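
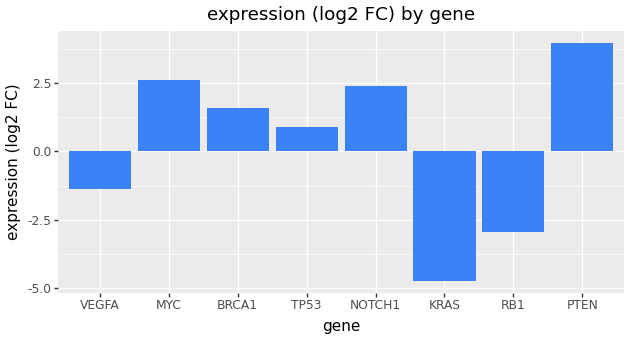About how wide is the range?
≈ 9

Max PTEN ≈ 4, min KRAS ≈ -5; range ≈ 9.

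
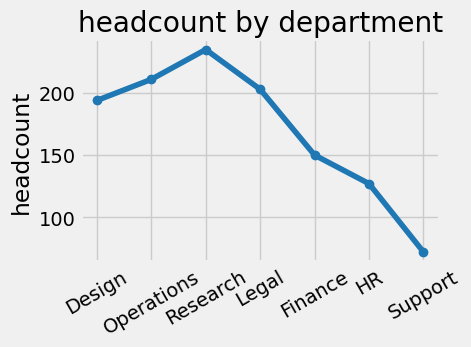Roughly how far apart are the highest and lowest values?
Max Research ≈ 240, min Support ≈ 80; range ≈ 160.

≈ 160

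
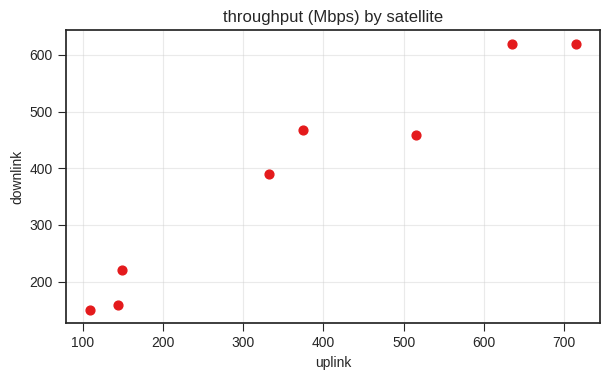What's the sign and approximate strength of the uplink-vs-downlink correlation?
positive, strong

Points are positively correlated; strong (|r| ≈ 1.0).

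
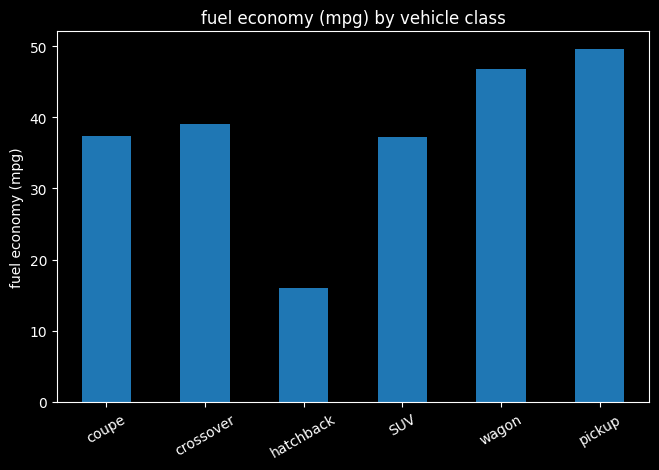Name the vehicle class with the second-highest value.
wagon

Top 3: pickup ≈ 50, wagon ≈ 45, crossover ≈ 40.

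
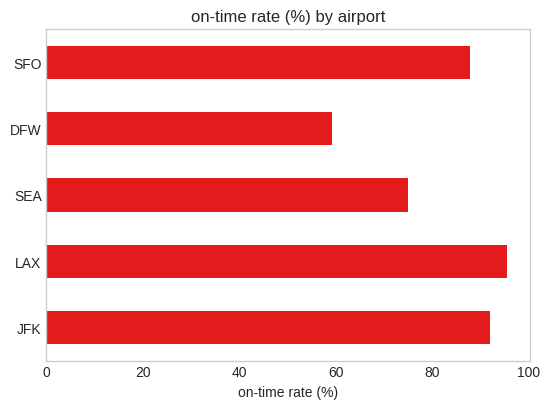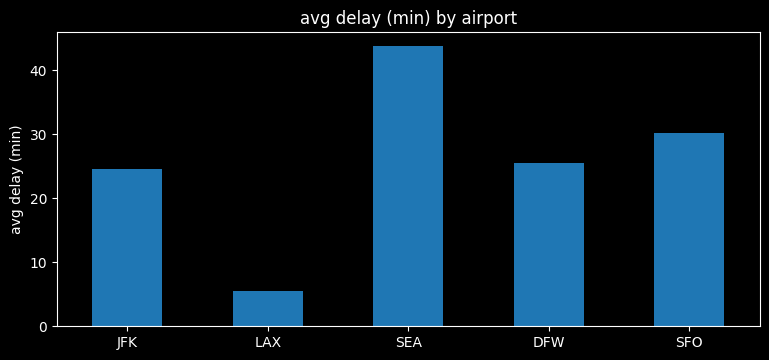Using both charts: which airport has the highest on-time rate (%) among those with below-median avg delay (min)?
LAX

Chart 2 median avg delay (min) ≈ 25; below-median airports: JFK, LAX. Among those, LAX has the highest on-time rate (%) (≈ 100).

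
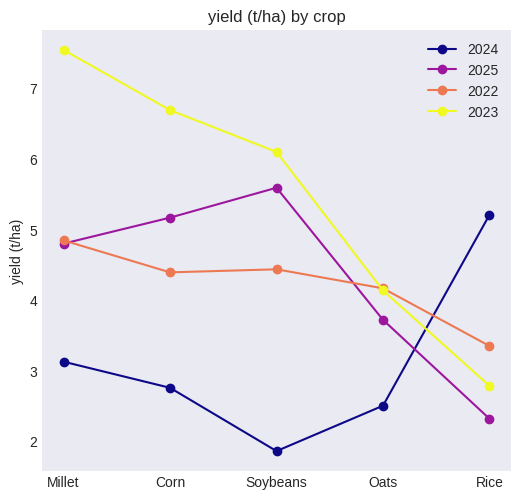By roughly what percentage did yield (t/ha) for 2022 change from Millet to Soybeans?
Millet ≈ 5.0, Soybeans ≈ 4.5; (4.5 − 5.0) / 5.0 ≈ -10%.

≈ -10%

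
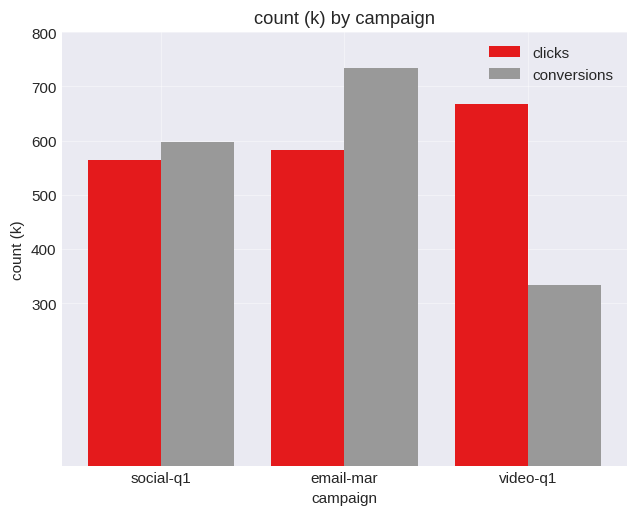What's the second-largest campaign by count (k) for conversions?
social-q1

Top 3 for conversions: email-mar ≈ 700, social-q1 ≈ 600, video-q1 ≈ 300.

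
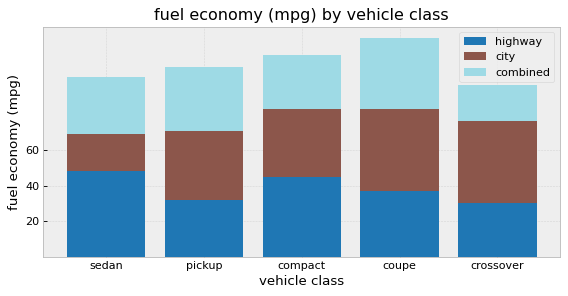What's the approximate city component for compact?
city top ≈ 80, bottom ≈ 40; segment ≈ 40.

≈ 40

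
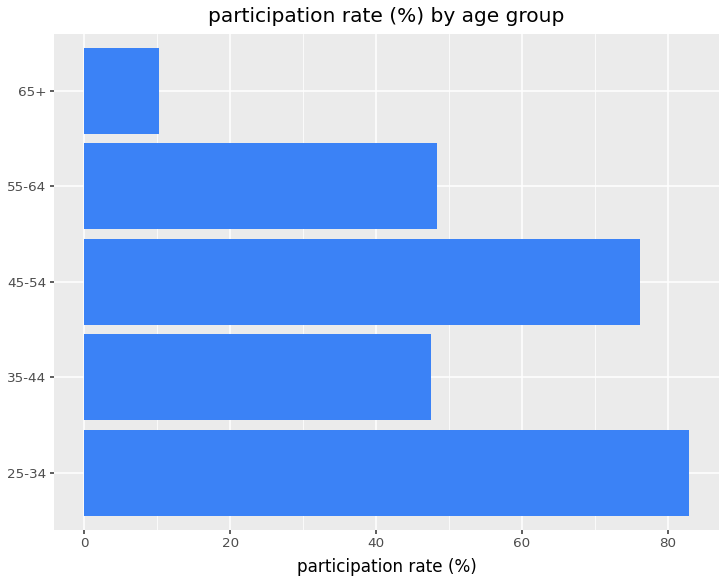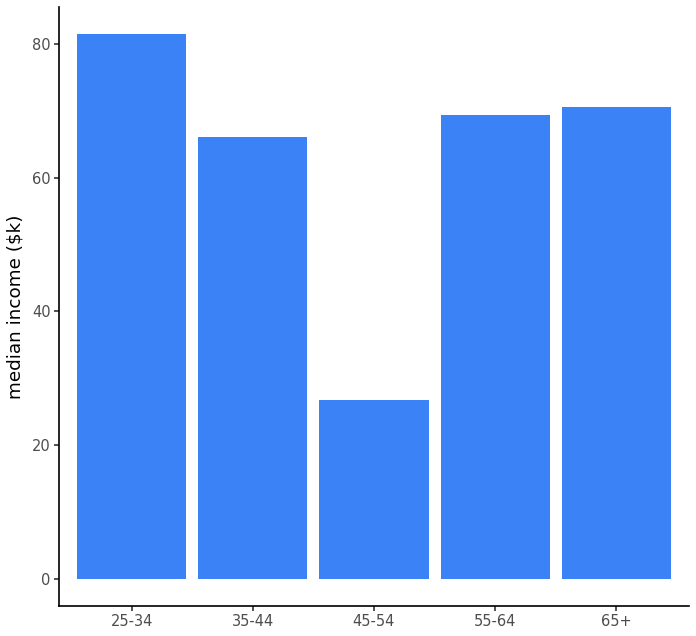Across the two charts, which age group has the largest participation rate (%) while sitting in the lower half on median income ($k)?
45-54

Chart 2 median median income ($k) ≈ 70; below-median age groups: 35-44, 45-54. Among those, 45-54 has the highest participation rate (%) (≈ 80).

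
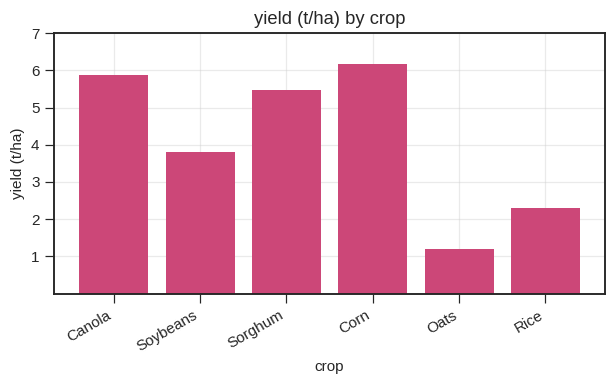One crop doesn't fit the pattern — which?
Oats ≈ 1; the rest sit between ≈ 2 and ≈ 6.

Oats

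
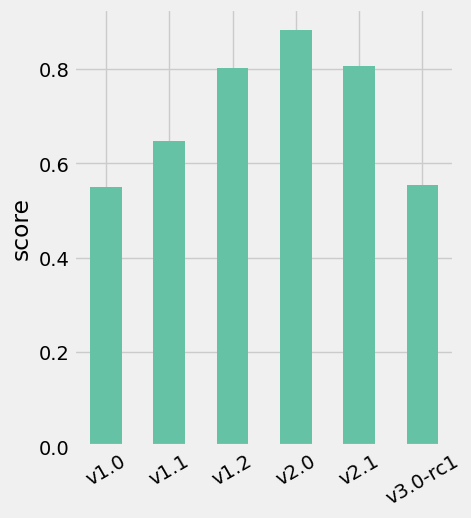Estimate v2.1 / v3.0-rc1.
≈ 1.33×

v2.1 ≈ 0.8, v3.0-rc1 ≈ 0.6; 0.8/0.6 ≈ 1.33.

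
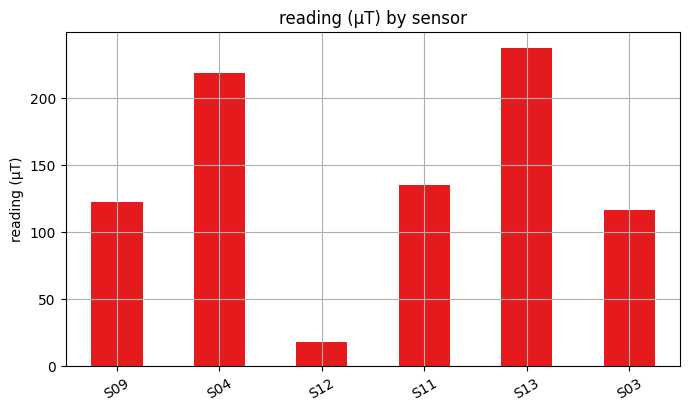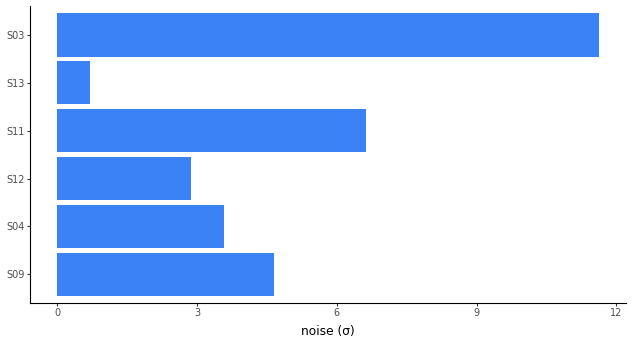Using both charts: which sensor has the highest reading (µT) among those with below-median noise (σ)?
Chart 2 median noise (σ) ≈ 4; below-median sensors: S04, S12, S13. Among those, S13 has the highest reading (µT) (≈ 250).

S13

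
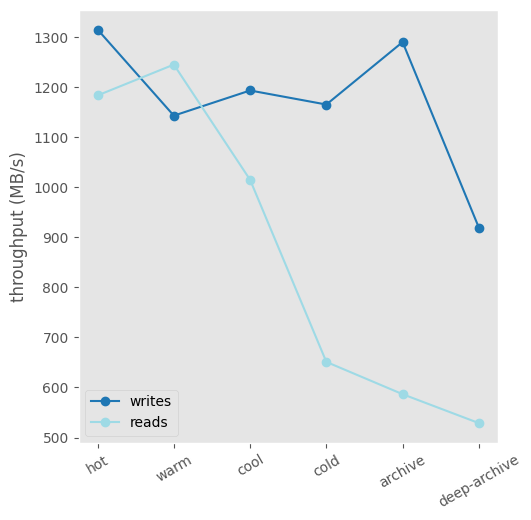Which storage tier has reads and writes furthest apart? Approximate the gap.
archive: reads ≈ 600, writes ≈ 1300 → gap ≈ 700. Next-largest (cold) is only ≈ 500.

archive, ≈ 700 MB/s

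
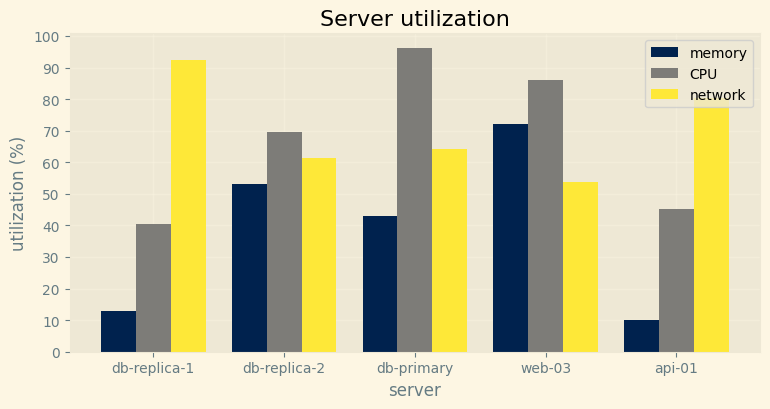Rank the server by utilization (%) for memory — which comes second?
db-replica-2

Top 3 for memory: web-03 ≈ 70, db-replica-2 ≈ 50, db-primary ≈ 40.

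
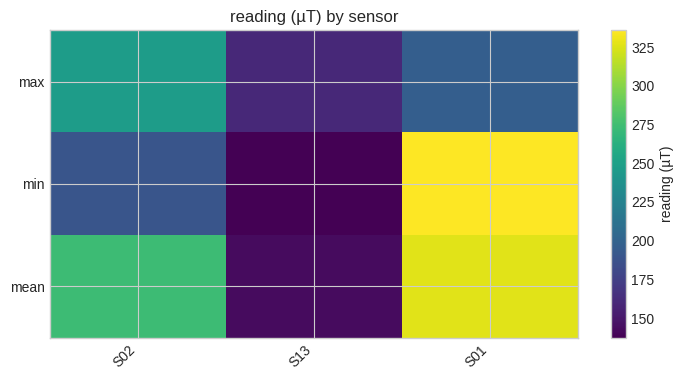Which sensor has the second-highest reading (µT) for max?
S01

Top 3 for max: S02 ≈ 240, S01 ≈ 200, S13 ≈ 160.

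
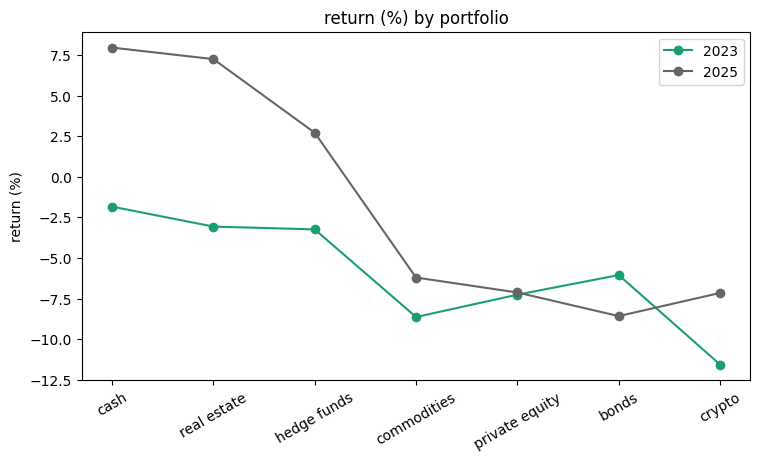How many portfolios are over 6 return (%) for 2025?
2

Above 6: cash, real estate.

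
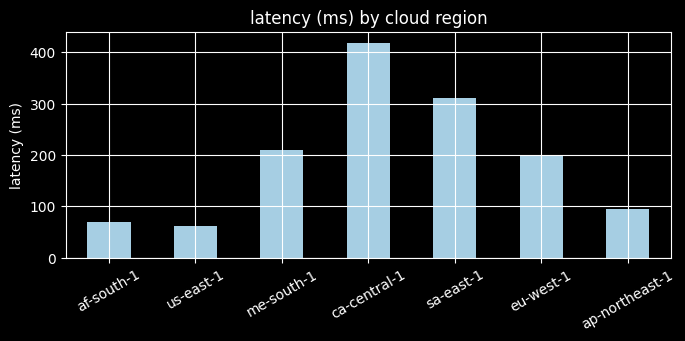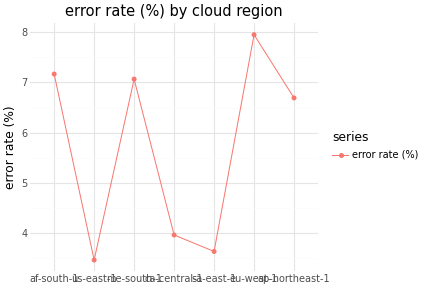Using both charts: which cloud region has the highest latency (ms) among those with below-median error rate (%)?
Chart 2 median error rate (%) ≈ 7; below-median cloud regions: us-east-1, ca-central-1, sa-east-1. Among those, ca-central-1 has the highest latency (ms) (≈ 400).

ca-central-1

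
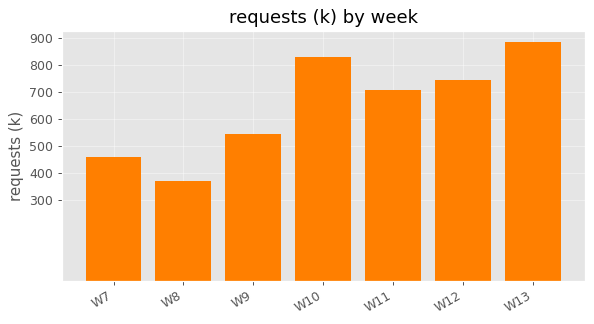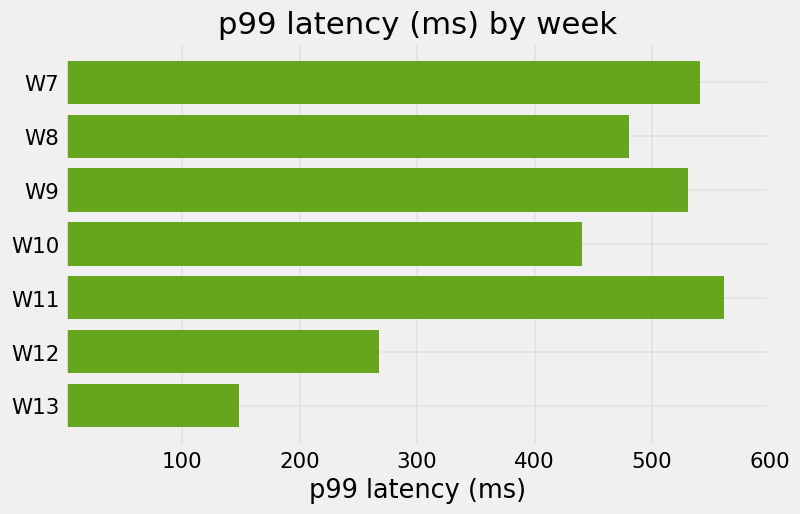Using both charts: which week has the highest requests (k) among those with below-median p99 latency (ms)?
Chart 2 median p99 latency (ms) ≈ 500; below-median weeks: W10, W12, W13. Among those, W13 has the highest requests (k) (≈ 900).

W13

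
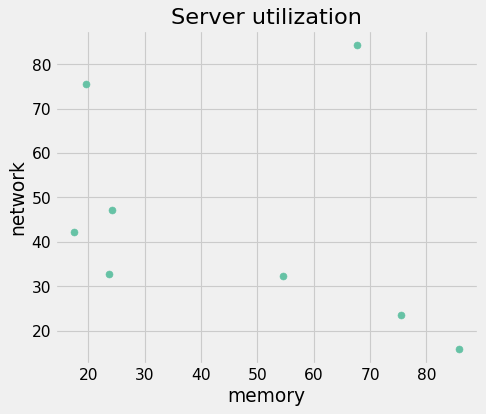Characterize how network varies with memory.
Points are negatively correlated; weak (|r| ≈ 0.3).

negative, weak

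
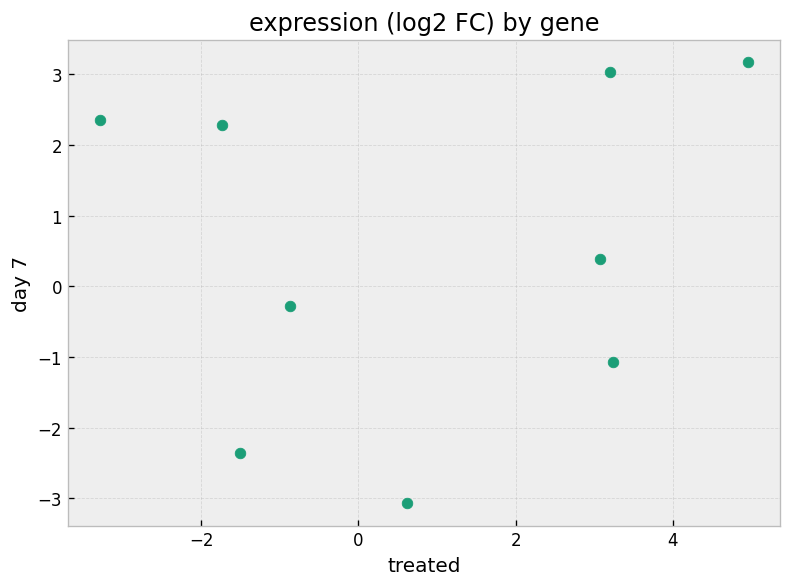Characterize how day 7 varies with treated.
Points are roughly uncorrelated; weak (|r| ≈ 0.2).

no clear correlation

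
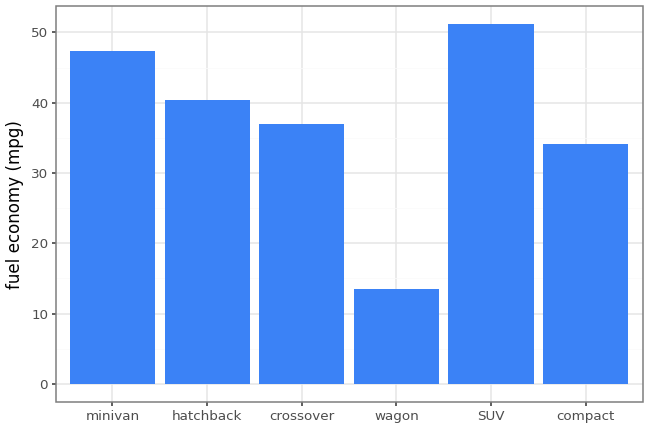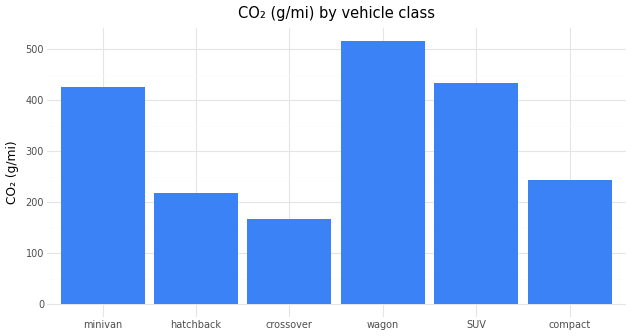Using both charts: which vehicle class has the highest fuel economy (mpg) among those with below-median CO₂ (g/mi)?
Chart 2 median CO₂ (g/mi) ≈ 350; below-median vehicle classes: hatchback, crossover, compact. Among those, hatchback has the highest fuel economy (mpg) (≈ 40).

hatchback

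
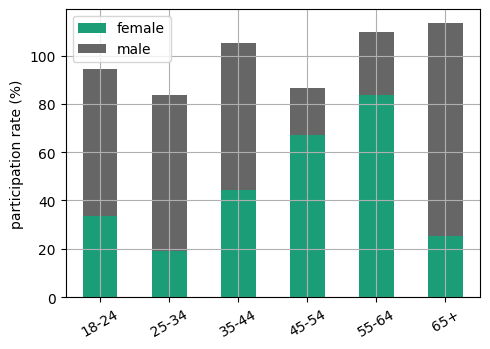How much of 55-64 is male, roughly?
male top ≈ 110, bottom ≈ 80; segment ≈ 30.

≈ 30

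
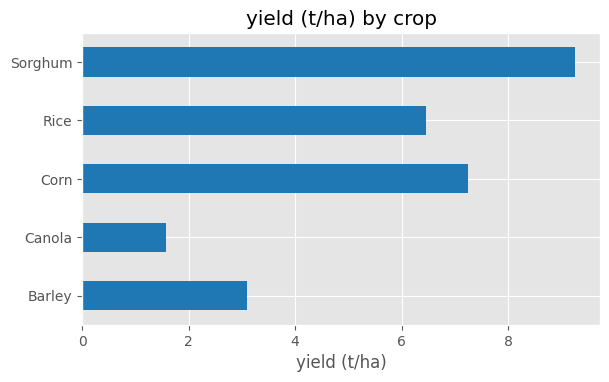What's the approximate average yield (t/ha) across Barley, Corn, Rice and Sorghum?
≈ 6

(3 + 7 + 6 + 9) / 4 ≈ 6.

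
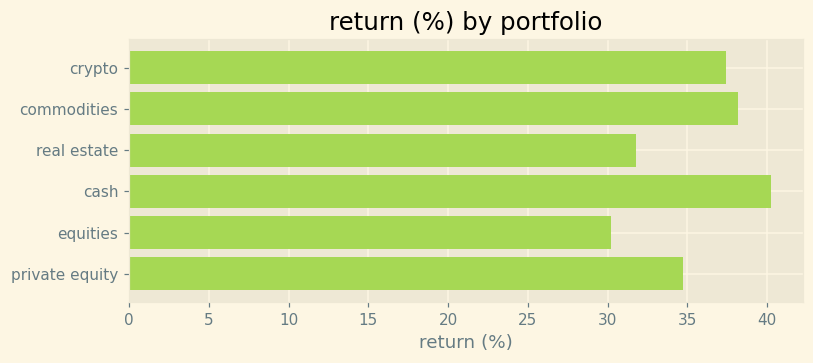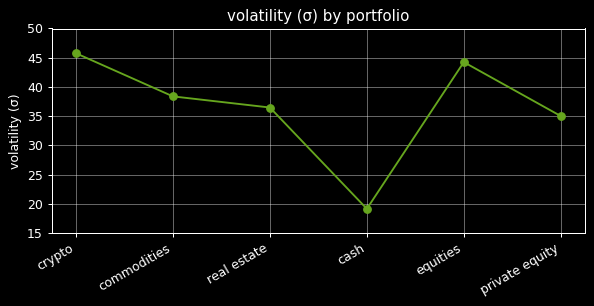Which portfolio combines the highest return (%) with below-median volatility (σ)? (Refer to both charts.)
Chart 2 median volatility (σ) ≈ 35; below-median portfolios: real estate, cash, private equity. Among those, cash has the highest return (%) (≈ 40).

cash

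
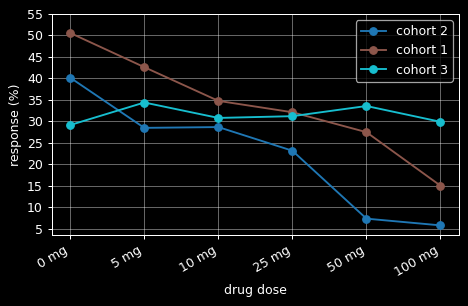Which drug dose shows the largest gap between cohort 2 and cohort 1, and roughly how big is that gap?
50 mg: cohort 2 ≈ 5, cohort 1 ≈ 25 → gap ≈ 20. Next-largest (5 mg) is only ≈ 15.

50 mg, ≈ 20 %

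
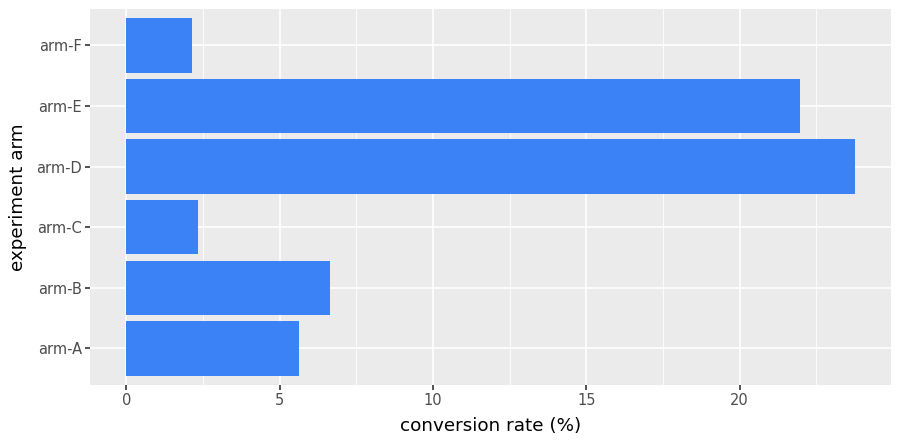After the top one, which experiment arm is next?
arm-E

Top 3: arm-D ≈ 24, arm-E ≈ 22, arm-B ≈ 6.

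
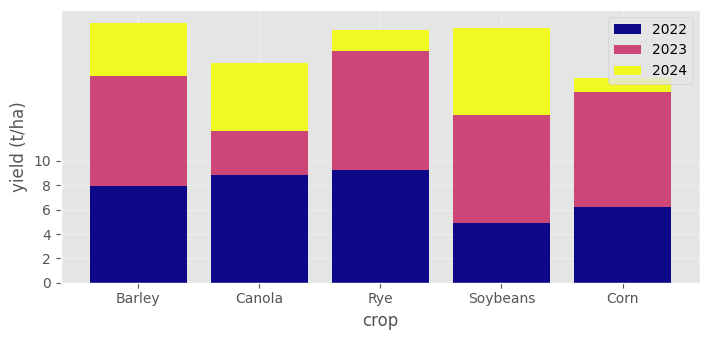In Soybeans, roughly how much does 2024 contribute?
2024 top ≈ 20, bottom ≈ 14; segment ≈ 6.

≈ 6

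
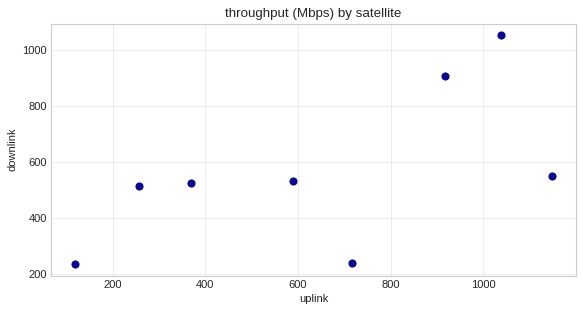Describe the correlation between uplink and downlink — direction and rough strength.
positive, moderate

Points are positively correlated; moderate (|r| ≈ 0.6).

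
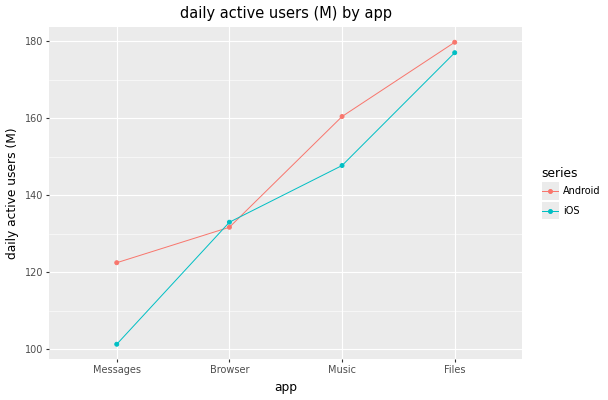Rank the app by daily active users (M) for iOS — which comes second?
Music

Top 3 for iOS: Files ≈ 180, Music ≈ 150, Browser ≈ 130.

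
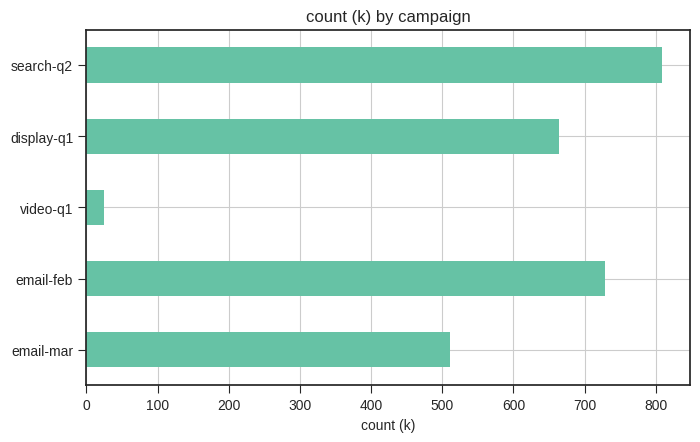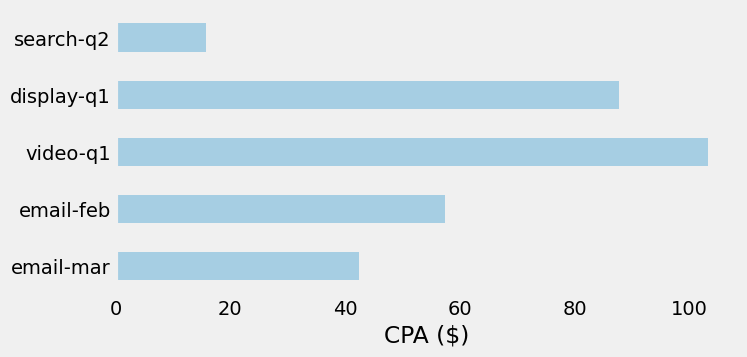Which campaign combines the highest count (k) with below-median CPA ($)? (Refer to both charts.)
Chart 2 median CPA ($) ≈ 60; below-median campaigns: email-mar, search-q2. Among those, search-q2 has the highest count (k) (≈ 800).

search-q2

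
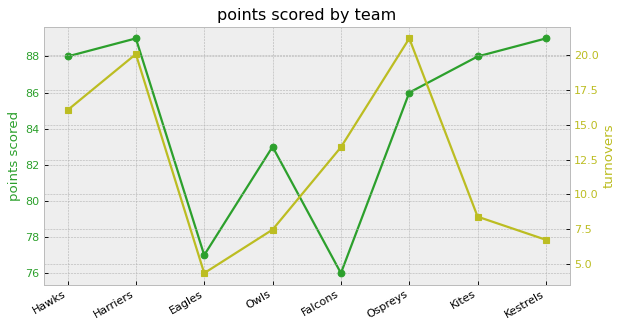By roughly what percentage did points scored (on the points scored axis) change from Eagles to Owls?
Eagles ≈ 76, Owls ≈ 84; (84 − 76) / 76 ≈ +10.5%.

≈ +10.5%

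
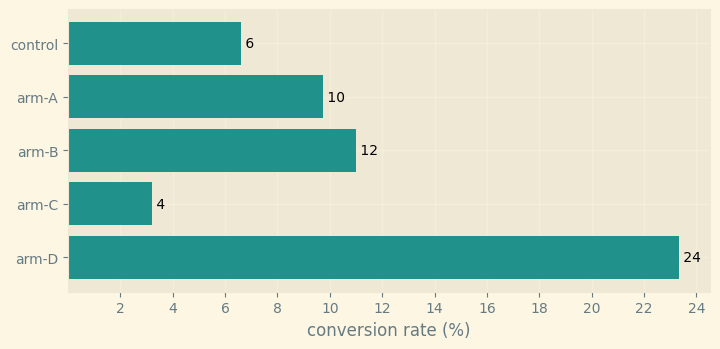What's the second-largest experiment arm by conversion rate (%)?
Top 3: arm-D ≈ 24, arm-B ≈ 12, arm-A ≈ 10.

arm-B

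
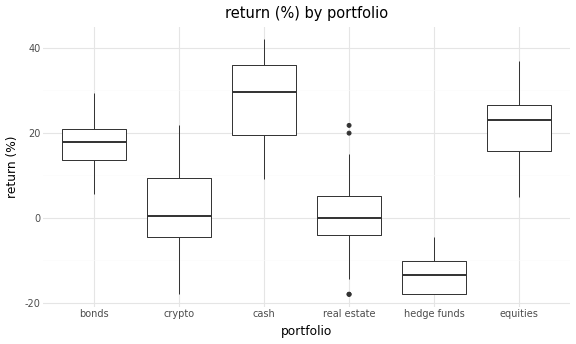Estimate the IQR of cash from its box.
Q3 ≈ 35, Q1 ≈ 20; IQR ≈ 15.

≈ 15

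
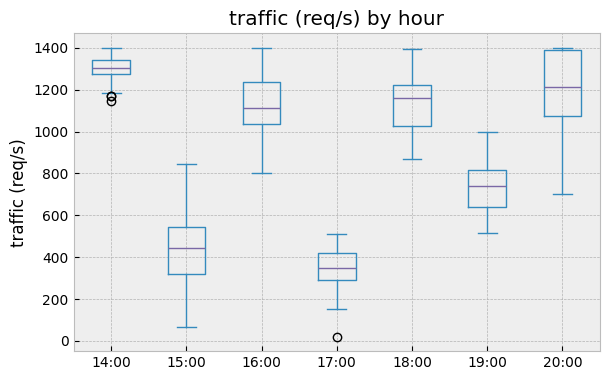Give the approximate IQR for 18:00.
≈ 200

Q3 ≈ 1200, Q1 ≈ 1000; IQR ≈ 200.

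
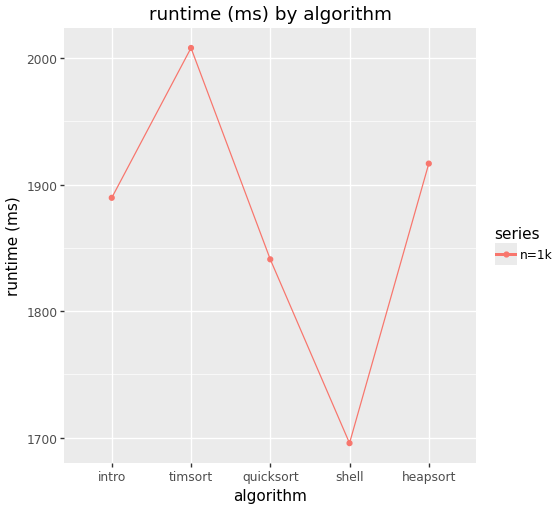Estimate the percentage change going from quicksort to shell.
quicksort ≈ 1850, shell ≈ 1700; (1700 − 1850) / 1850 ≈ -8.1%.

≈ -8.1%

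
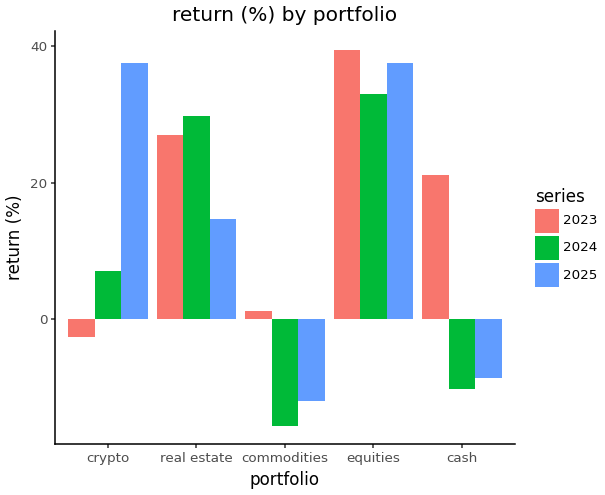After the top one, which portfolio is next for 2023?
Top 3 for 2023: equities ≈ 40, real estate ≈ 25, cash ≈ 20.

real estate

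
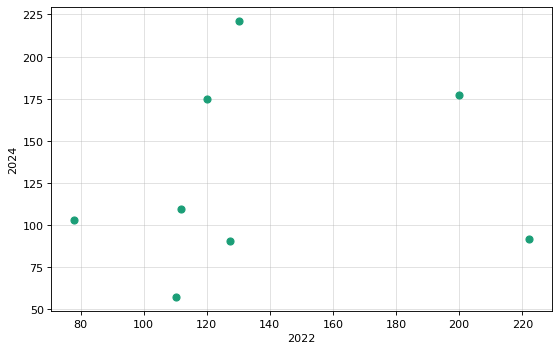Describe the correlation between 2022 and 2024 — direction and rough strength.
Points are roughly uncorrelated; weak (|r| ≈ 0.1).

no clear correlation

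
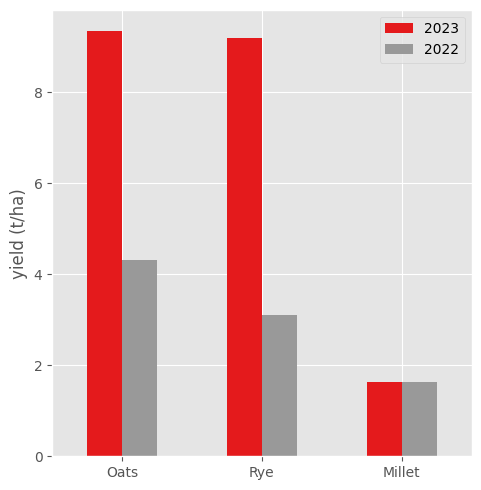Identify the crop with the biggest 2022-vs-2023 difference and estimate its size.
Rye, ≈ 6 t/ha

Rye: 2022 ≈ 3, 2023 ≈ 9 → gap ≈ 6. Next-largest (Oats) is only ≈ 5.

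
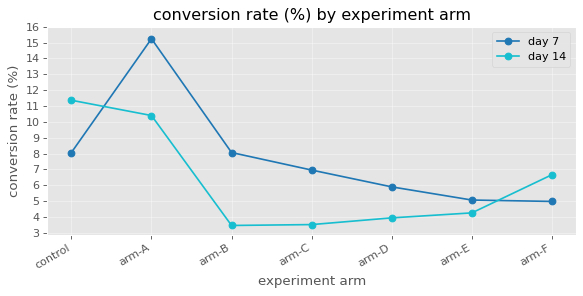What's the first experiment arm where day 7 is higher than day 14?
arm-A

control: day 7 ≈ 8 vs day 14 ≈ 11 (not yet); arm-A: day 7 ≈ 15 vs day 14 ≈ 10 (first crossover).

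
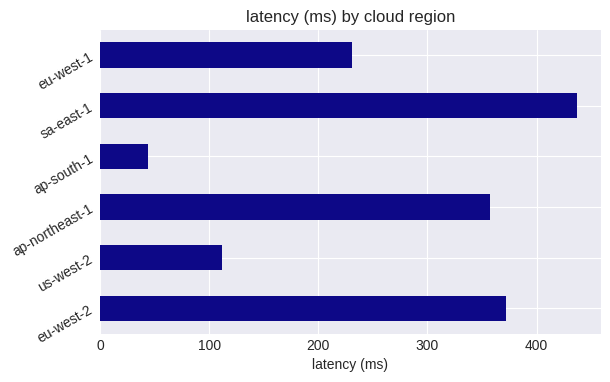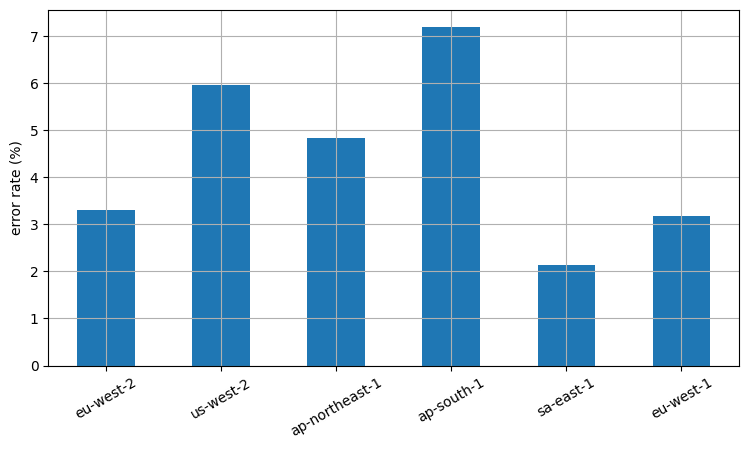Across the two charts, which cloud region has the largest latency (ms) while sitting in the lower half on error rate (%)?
sa-east-1

Chart 2 median error rate (%) ≈ 4; below-median cloud regions: eu-west-2, sa-east-1, eu-west-1. Among those, sa-east-1 has the highest latency (ms) (≈ 450).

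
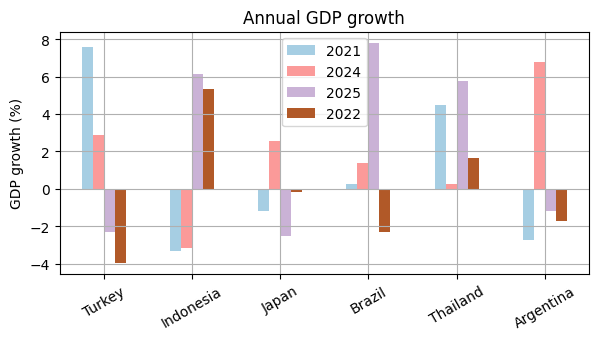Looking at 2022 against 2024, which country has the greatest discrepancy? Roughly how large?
Argentina: 2022 ≈ -2, 2024 ≈ 7 → gap ≈ 9. Next-largest (Indonesia) is only ≈ 8.

Argentina, ≈ 9 %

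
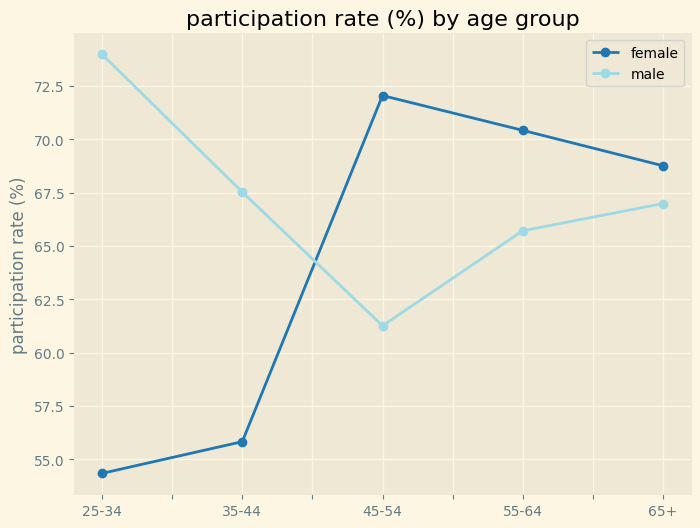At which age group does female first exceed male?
45-54

35-44: female ≈ 56 vs male ≈ 68 (not yet); 45-54: female ≈ 72 vs male ≈ 62 (first crossover).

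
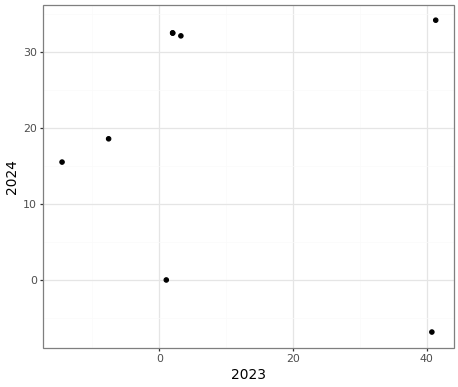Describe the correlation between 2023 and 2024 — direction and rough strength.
Points are roughly uncorrelated; weak (|r| ≈ 0.1).

no clear correlation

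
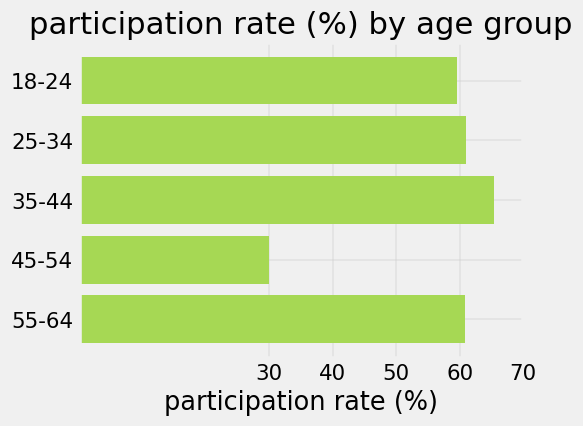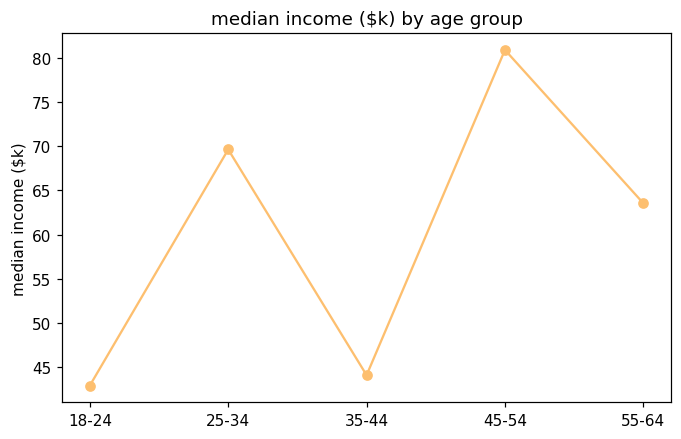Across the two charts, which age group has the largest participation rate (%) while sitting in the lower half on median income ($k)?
35-44

Chart 2 median median income ($k) ≈ 60; below-median age groups: 18-24, 35-44. Among those, 35-44 has the highest participation rate (%) (≈ 70).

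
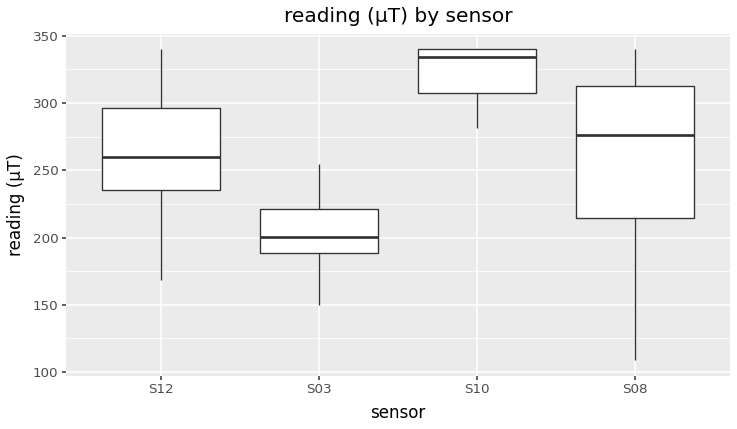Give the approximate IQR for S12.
Q3 ≈ 300, Q1 ≈ 240; IQR ≈ 60.

≈ 60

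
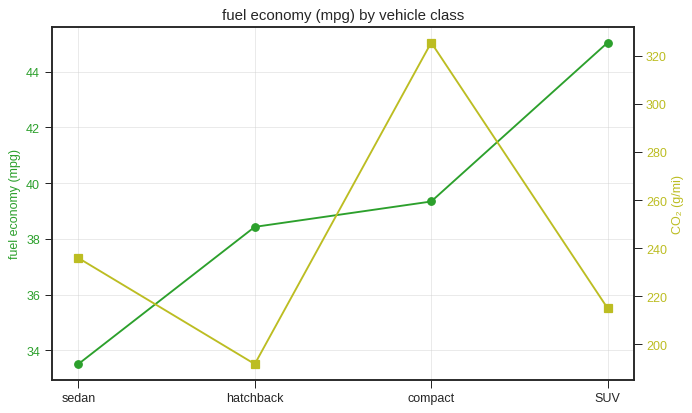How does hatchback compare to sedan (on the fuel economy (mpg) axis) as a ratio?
≈ 1.12×

hatchback ≈ 38, sedan ≈ 34; 38/34 ≈ 1.12.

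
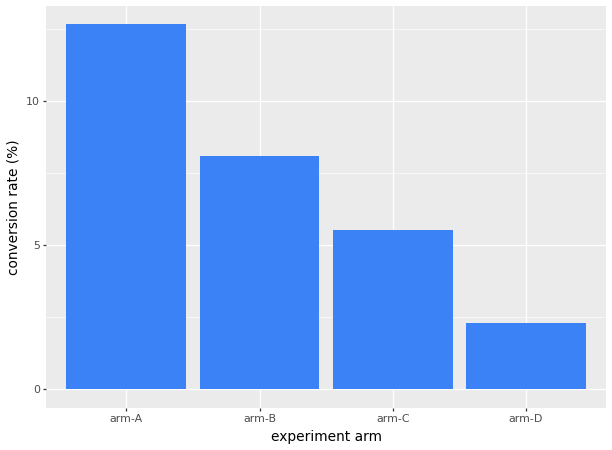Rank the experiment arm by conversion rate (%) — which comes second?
Top 3: arm-A ≈ 12, arm-B ≈ 8, arm-C ≈ 6.

arm-B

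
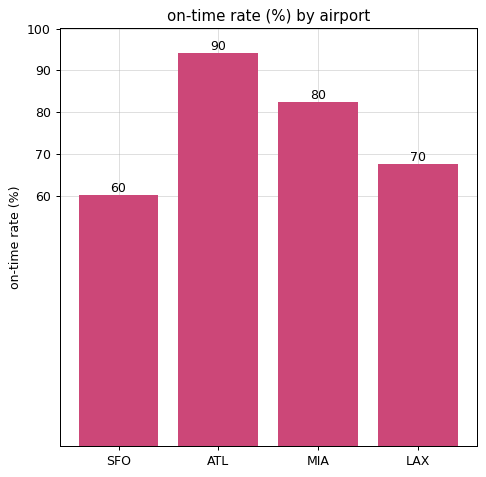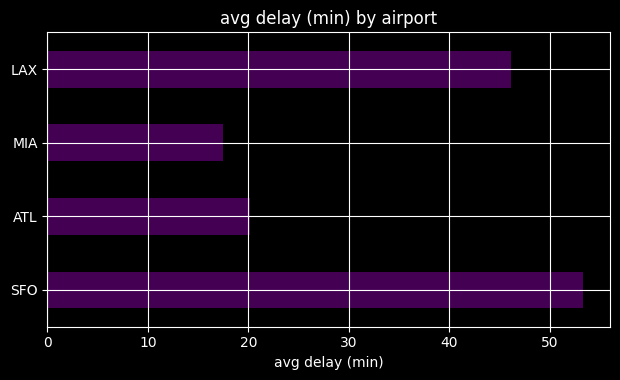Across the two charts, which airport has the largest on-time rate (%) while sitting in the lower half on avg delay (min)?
ATL

Chart 2 median avg delay (min) ≈ 35; below-median airports: ATL, MIA. Among those, ATL has the highest on-time rate (%) (≈ 90).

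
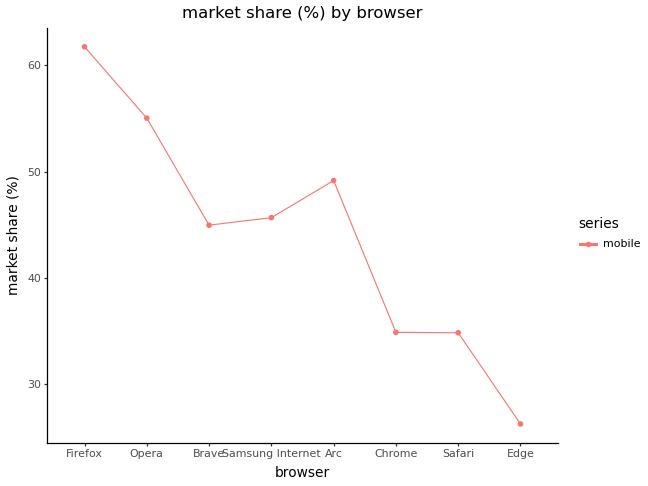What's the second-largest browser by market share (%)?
Top 3: Firefox ≈ 60, Opera ≈ 55, Arc ≈ 50.

Opera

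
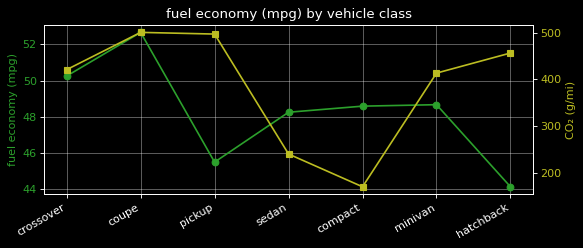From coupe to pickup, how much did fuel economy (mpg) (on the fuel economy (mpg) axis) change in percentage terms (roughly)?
coupe ≈ 53, pickup ≈ 46; (46 − 53) / 53 ≈ -13.2%.

≈ -13.2%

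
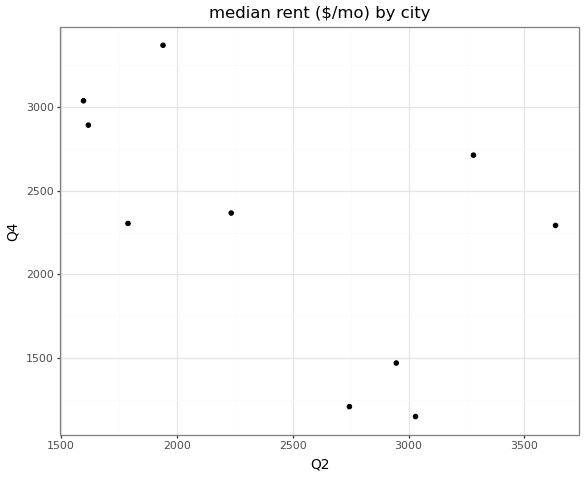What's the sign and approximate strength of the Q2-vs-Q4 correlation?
Points are negatively correlated; moderate (|r| ≈ 0.5).

negative, moderate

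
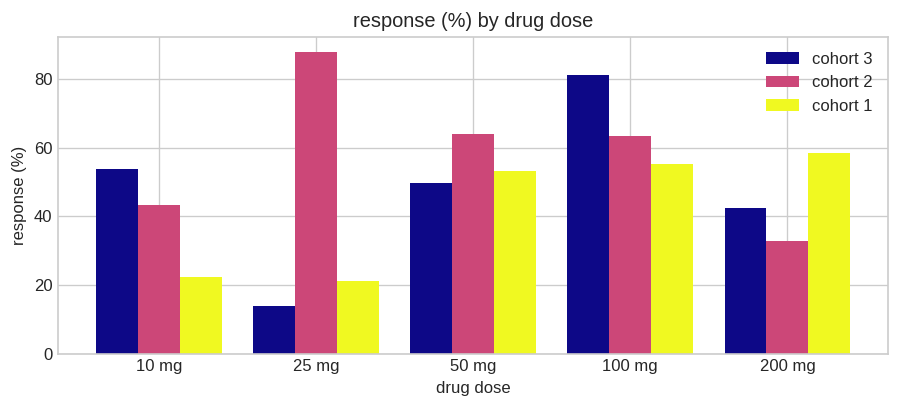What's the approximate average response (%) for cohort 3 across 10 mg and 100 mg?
(50 + 80) / 2 ≈ 65.

≈ 65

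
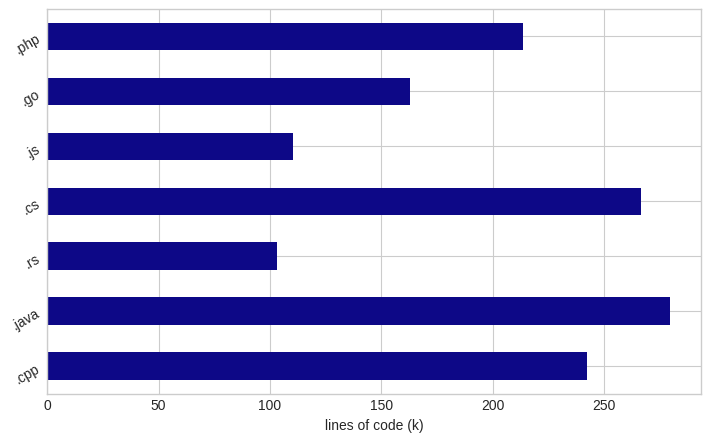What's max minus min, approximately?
Max .java ≈ 275, min .rs ≈ 100; range ≈ 175.

≈ 175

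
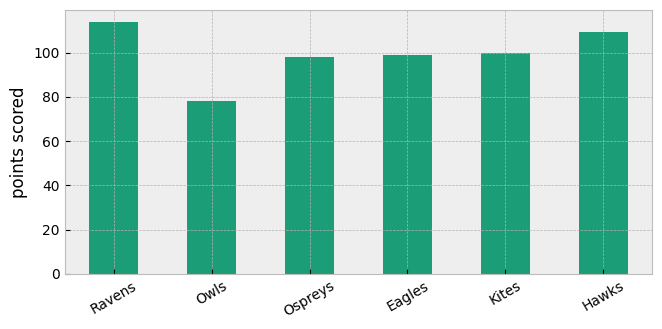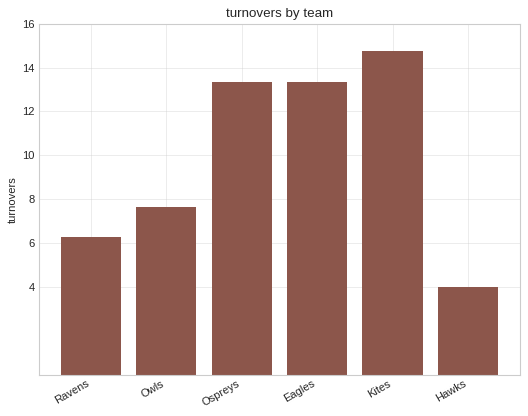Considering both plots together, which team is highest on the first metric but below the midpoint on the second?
Ravens

Chart 2 median turnovers ≈ 10; below-median teams: Ravens, Owls, Hawks. Among those, Ravens has the highest points scored (≈ 120).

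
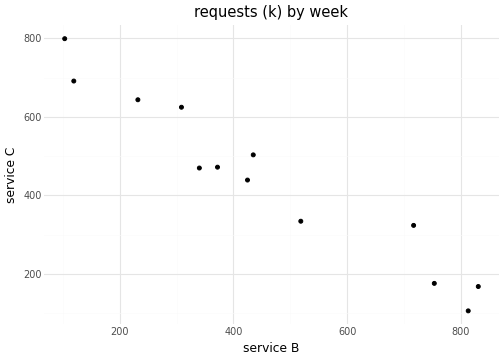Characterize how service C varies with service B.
negative, strong

Points are negatively correlated; strong (|r| ≈ 1.0).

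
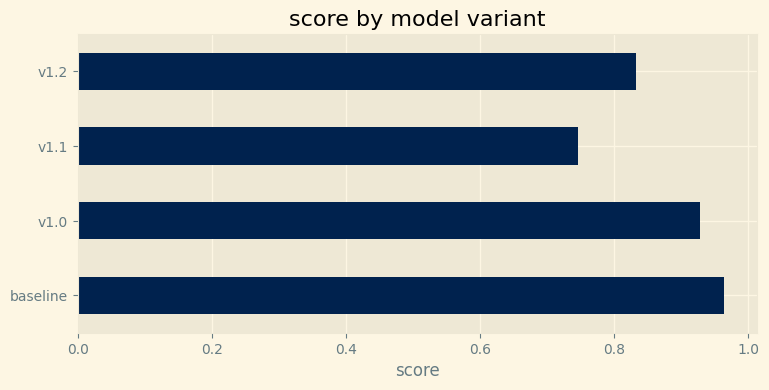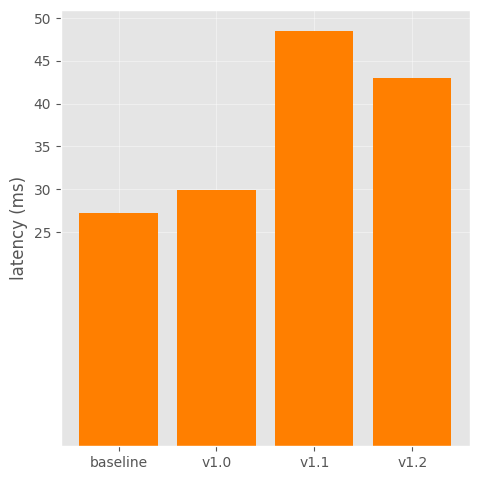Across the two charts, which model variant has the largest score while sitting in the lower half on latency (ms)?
Chart 2 median latency (ms) ≈ 35; below-median model variants: baseline, v1.0. Among those, baseline has the highest score (≈ 1).

baseline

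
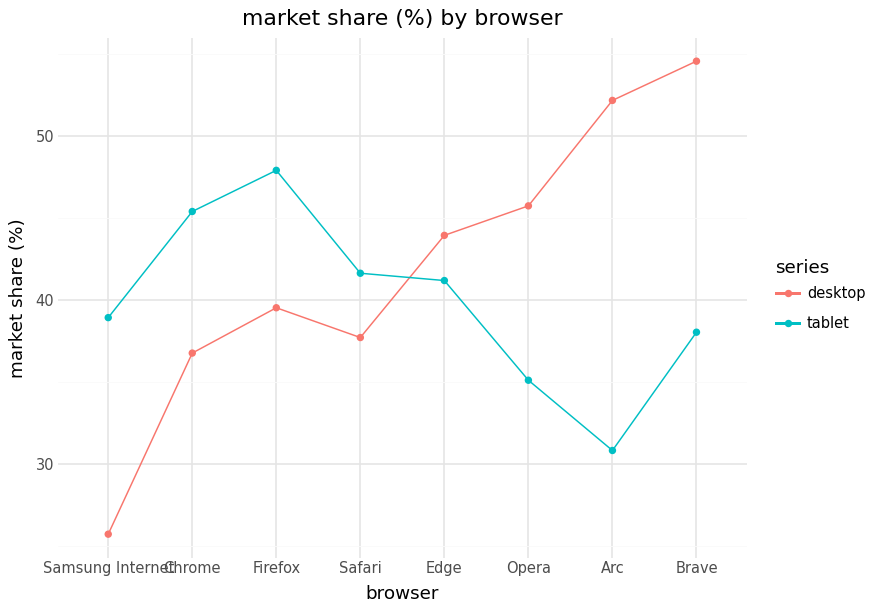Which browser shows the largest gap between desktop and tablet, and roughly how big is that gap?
Arc: desktop ≈ 50, tablet ≈ 30 → gap ≈ 20. Next-largest (Brave) is only ≈ 15.

Arc, ≈ 20 %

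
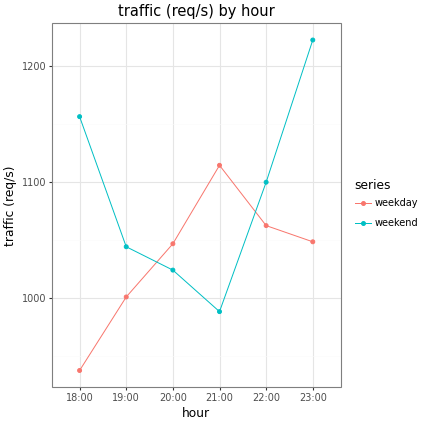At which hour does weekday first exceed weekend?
20:00

19:00: weekday ≈ 1000 vs weekend ≈ 1050 (not yet); 20:00: weekday ≈ 1050 vs weekend ≈ 1025 (first crossover).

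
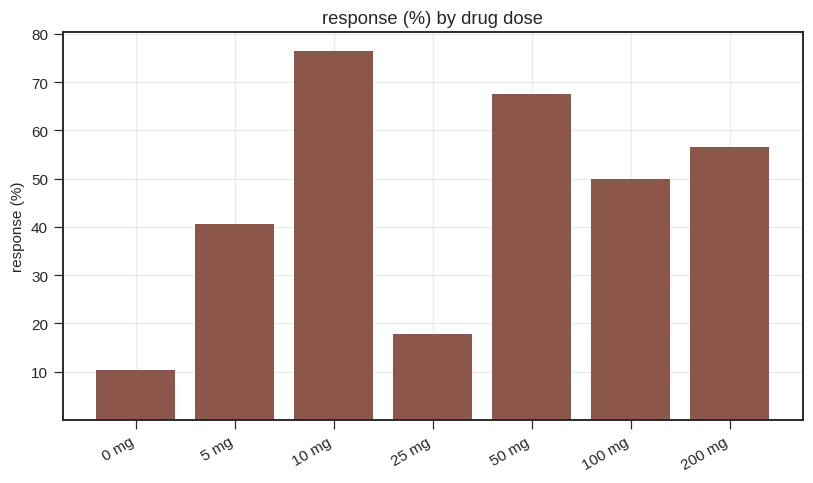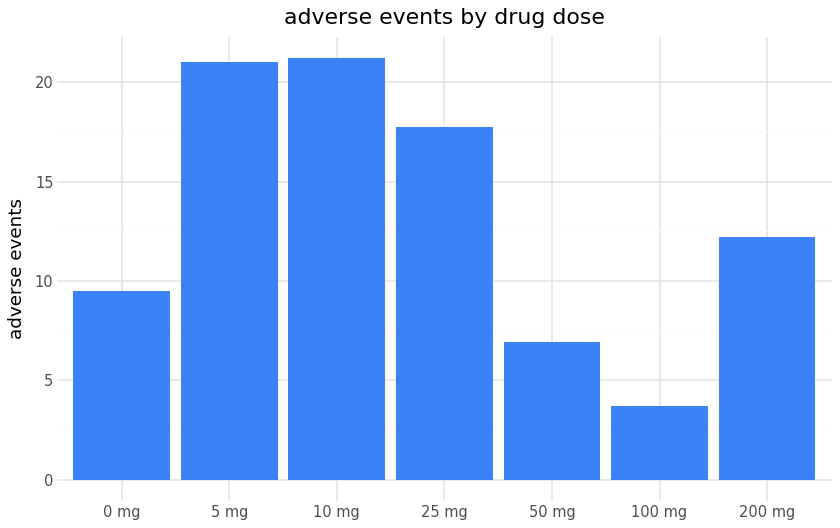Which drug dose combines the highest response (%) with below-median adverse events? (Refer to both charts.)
Chart 2 median adverse events ≈ 12; below-median drug doses: 0 mg, 50 mg, 100 mg. Among those, 50 mg has the highest response (%) (≈ 70).

50 mg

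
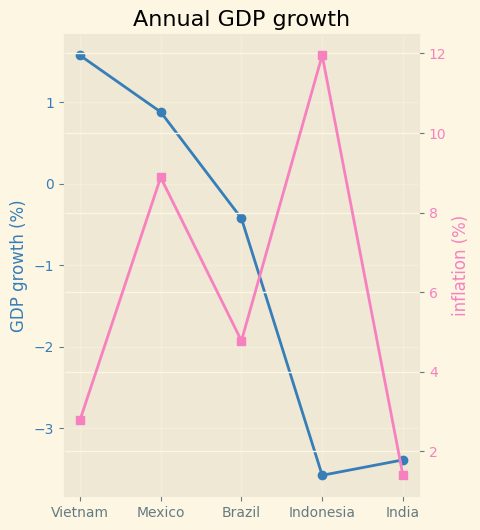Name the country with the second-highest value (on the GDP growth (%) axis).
Top 3 (on the GDP growth (%) axis): Vietnam ≈ 1.5, Mexico ≈ 1.0, Brazil ≈ -0.5.

Mexico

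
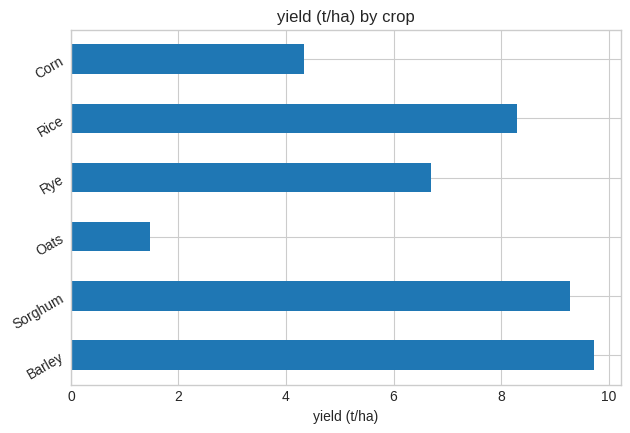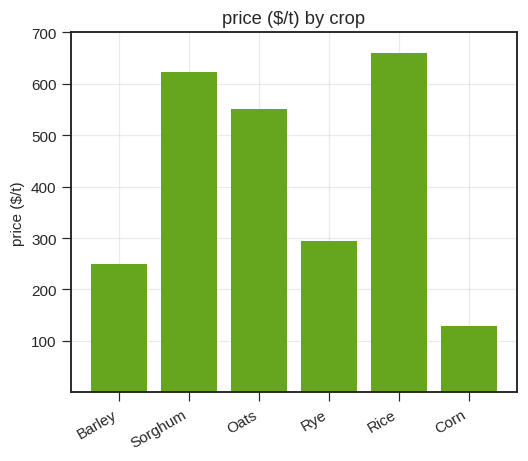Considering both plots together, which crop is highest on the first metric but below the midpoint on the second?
Chart 2 median price ($/t) ≈ 400; below-median crops: Barley, Rye, Corn. Among those, Barley has the highest yield (t/ha) (≈ 10).

Barley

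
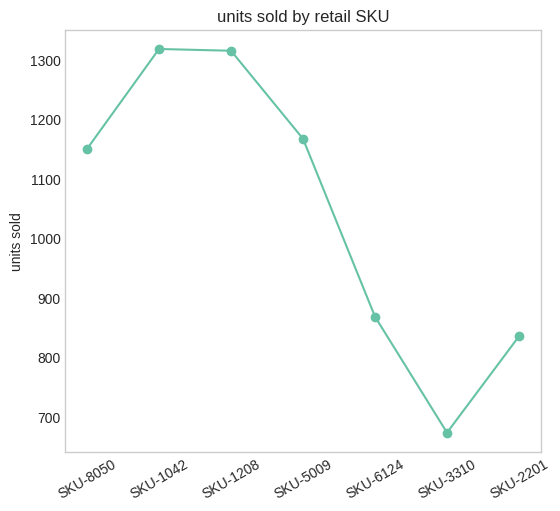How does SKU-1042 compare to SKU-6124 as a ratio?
SKU-1042 ≈ 1300, SKU-6124 ≈ 900; 1300/900 ≈ 1.44.

≈ 1.44×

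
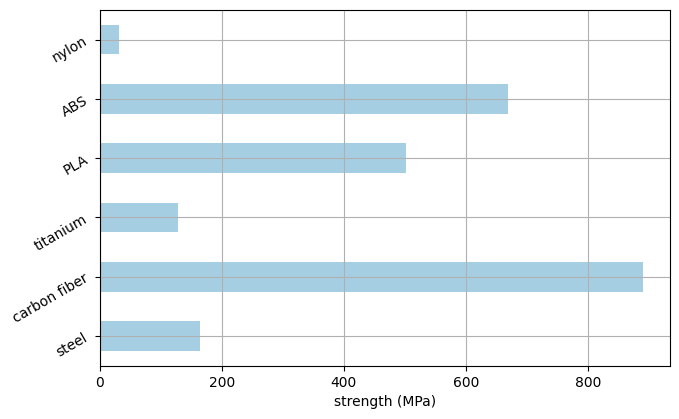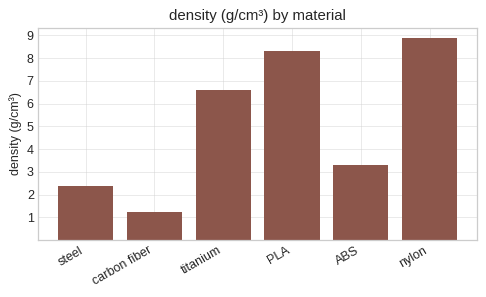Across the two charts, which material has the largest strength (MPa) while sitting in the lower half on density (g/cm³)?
carbon fiber

Chart 2 median density (g/cm³) ≈ 5; below-median materials: steel, carbon fiber, ABS. Among those, carbon fiber has the highest strength (MPa) (≈ 900).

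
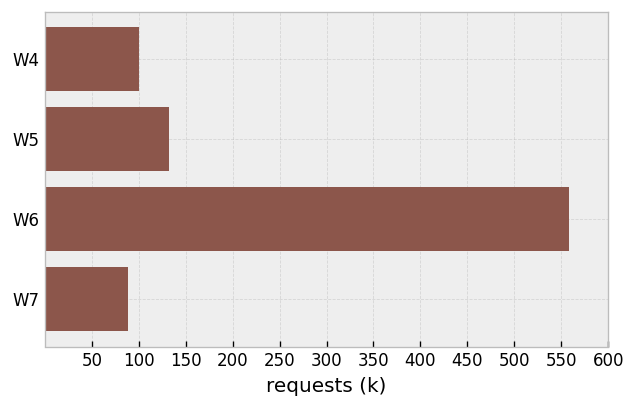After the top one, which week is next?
Top 3: W6 ≈ 550, W5 ≈ 150, W4 ≈ 100.

W5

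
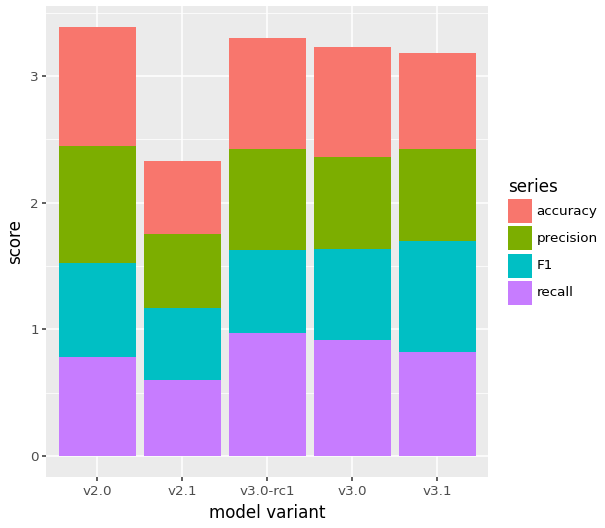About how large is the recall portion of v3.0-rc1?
≈ 1.0

recall top ≈ 1.0, bottom ≈ 0.0; segment ≈ 1.0.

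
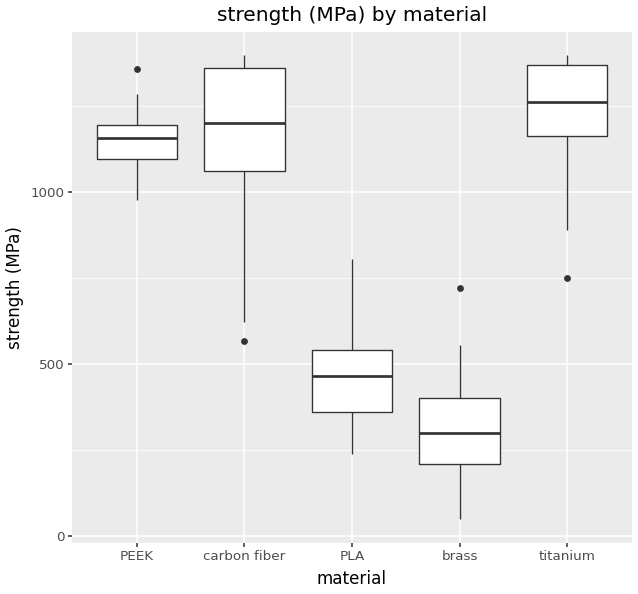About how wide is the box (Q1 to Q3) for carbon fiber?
Q3 ≈ 1400, Q1 ≈ 1100; IQR ≈ 300.

≈ 300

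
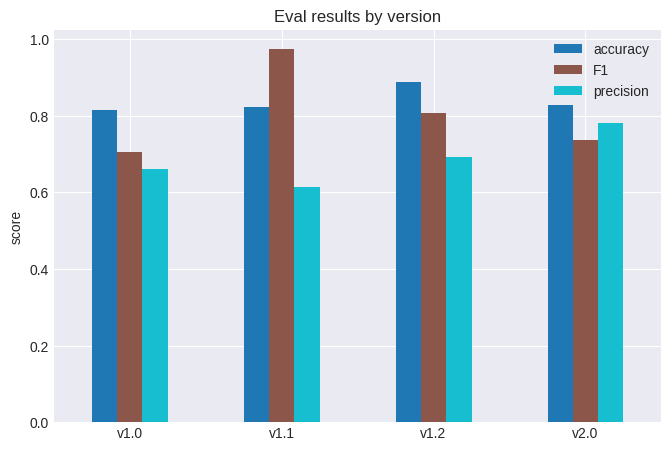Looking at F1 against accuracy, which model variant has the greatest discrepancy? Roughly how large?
v1.1: F1 ≈ 1.0, accuracy ≈ 0.8 → gap ≈ 0.2. Next-largest (v1.0) is only ≈ 0.1.

v1.1, ≈ 0.2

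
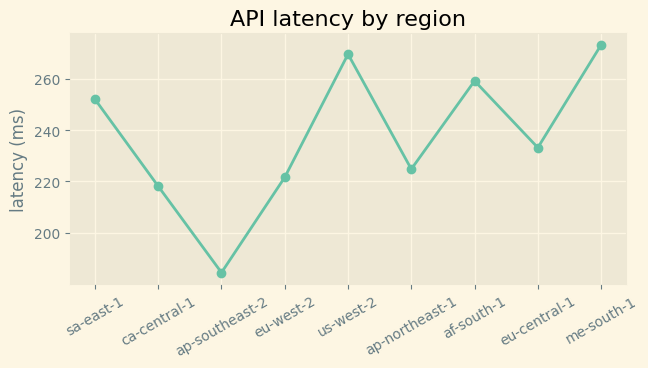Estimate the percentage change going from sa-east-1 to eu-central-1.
≈ -8%

sa-east-1 ≈ 250, eu-central-1 ≈ 230; (230 − 250) / 250 ≈ -8%.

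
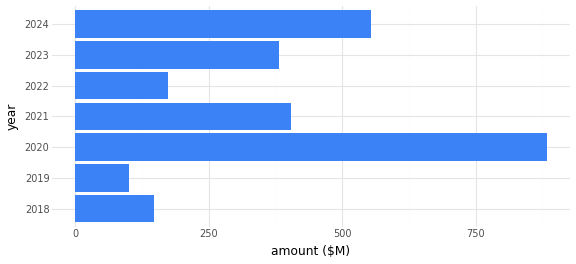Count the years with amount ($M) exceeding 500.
Above 500: 2020, 2024.

2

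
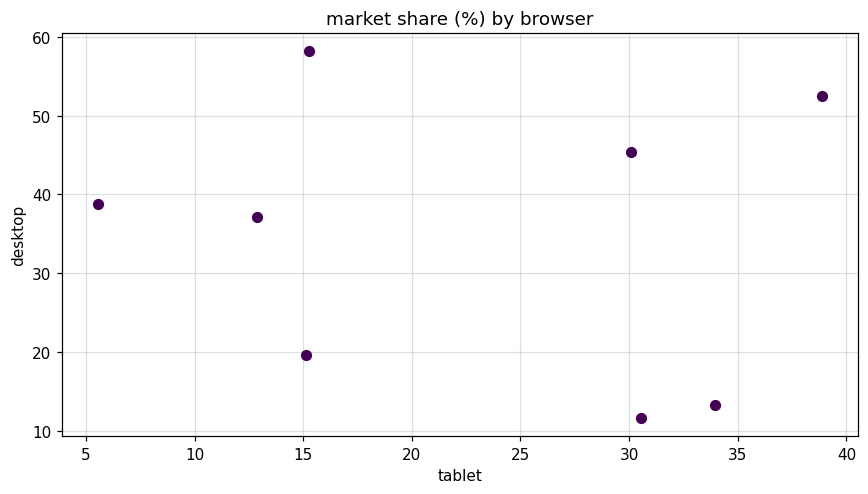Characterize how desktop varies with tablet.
Points are roughly uncorrelated; weak (|r| ≈ 0.1).

no clear correlation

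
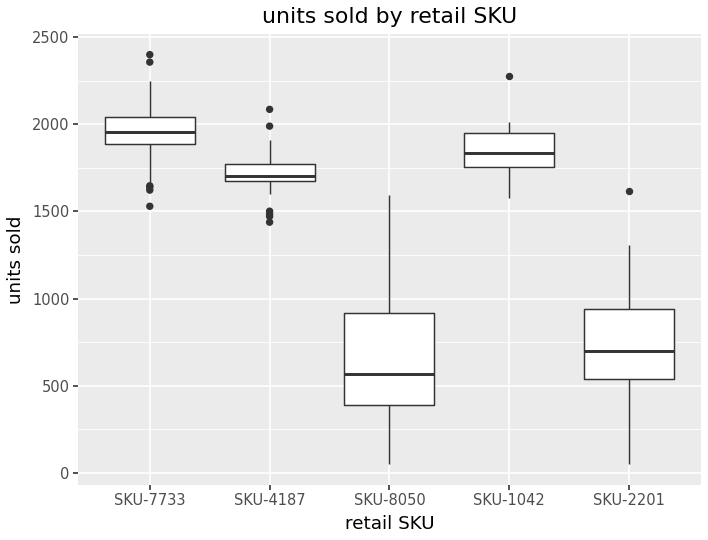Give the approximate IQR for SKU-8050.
≈ 600

Q3 ≈ 1000, Q1 ≈ 400; IQR ≈ 600.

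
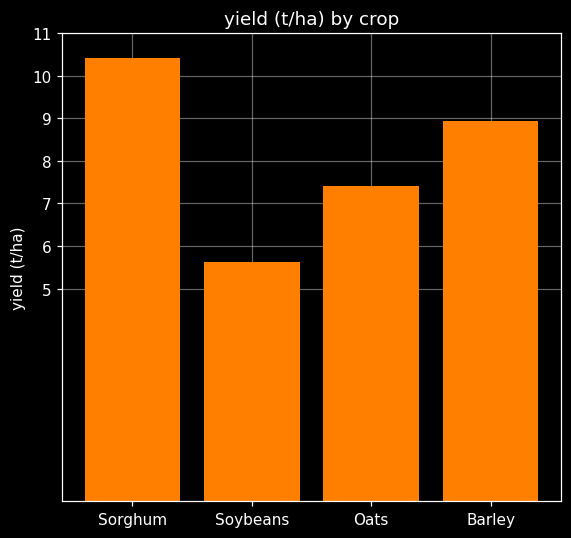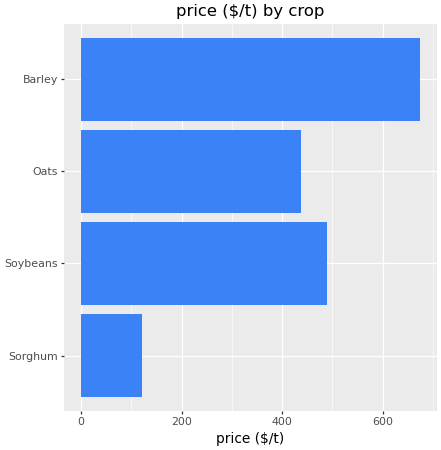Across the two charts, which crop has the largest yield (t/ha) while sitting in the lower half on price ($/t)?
Sorghum

Chart 2 median price ($/t) ≈ 500; below-median crops: Sorghum, Oats. Among those, Sorghum has the highest yield (t/ha) (≈ 10).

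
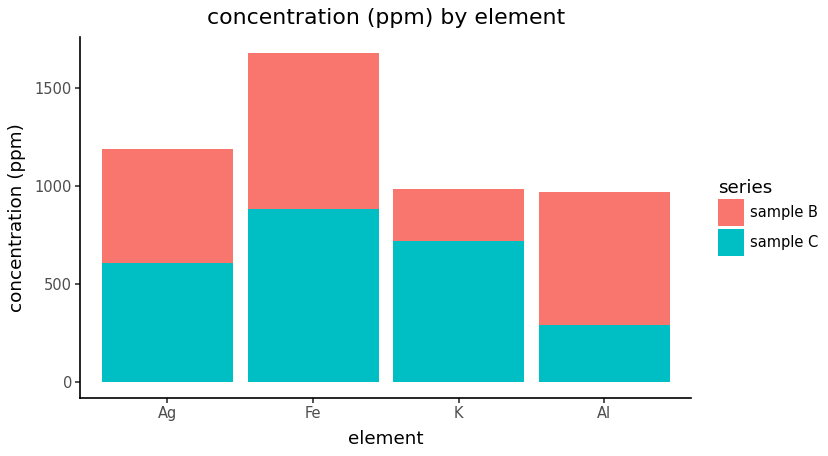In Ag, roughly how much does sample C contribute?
≈ 600

sample C top ≈ 600, bottom ≈ 0; segment ≈ 600.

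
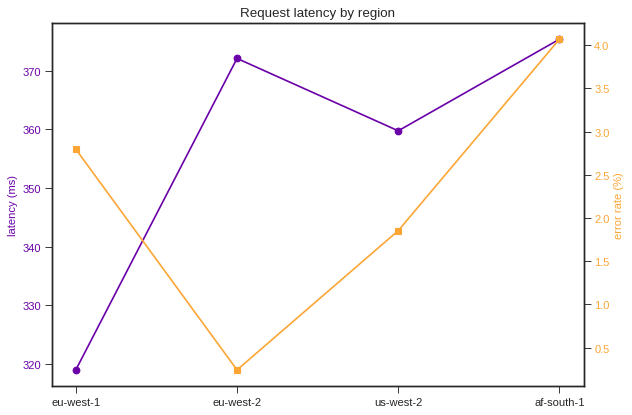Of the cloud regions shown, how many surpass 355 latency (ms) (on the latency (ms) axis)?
Above 355: eu-west-2, us-west-2, af-south-1.

3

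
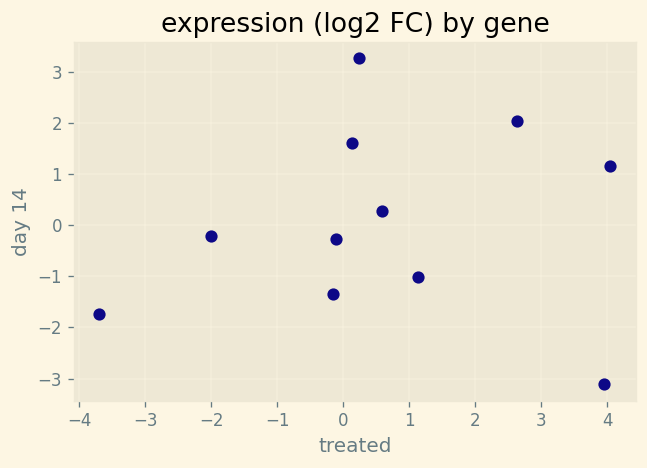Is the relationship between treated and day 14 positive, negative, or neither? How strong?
Points are roughly uncorrelated; weak (|r| ≈ 0.1).

no clear correlation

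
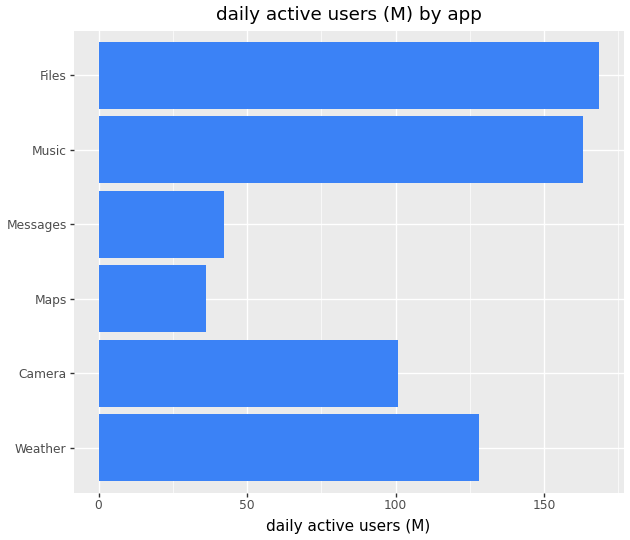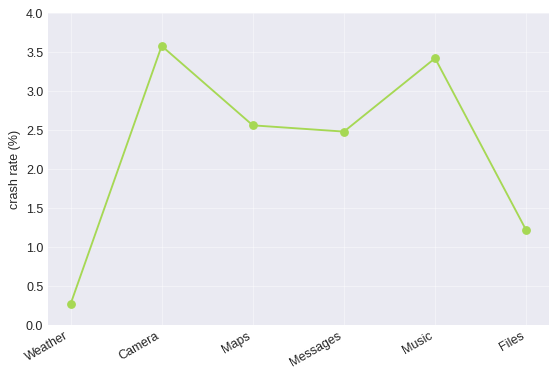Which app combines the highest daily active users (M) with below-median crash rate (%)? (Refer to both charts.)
Files

Chart 2 median crash rate (%) ≈ 2.5; below-median apps: Weather, Messages, Files. Among those, Files has the highest daily active users (M) (≈ 160).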